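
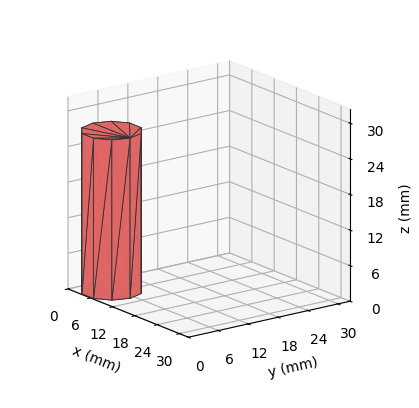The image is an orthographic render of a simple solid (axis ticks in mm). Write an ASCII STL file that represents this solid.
Reading the render: the shape is a regular 10-sided prism (a cylinder approximated with 10 flat sides), circumscribed radius ≈ 5 mm, height ≈ 27 mm (dimensions read to the nearest mm from the axis ticks). For the STL, each face is triangulated and given an outward normal.

solid part
  facet normal 0.0000 0.0000 -1.0000
    outer loop
      vertex 6.55 9.76 0.00
      vertex 9.05 7.94 0.00
      vertex 10.00 5.00 0.00
    endloop
  endfacet
  facet normal 0.0000 0.0000 -1.0000
    outer loop
      vertex 3.45 9.76 0.00
      vertex 6.55 9.76 0.00
      vertex 10.00 5.00 0.00
    endloop
  endfacet
  facet normal 0.0000 0.0000 -1.0000
    outer loop
      vertex 0.95 7.94 0.00
      vertex 3.45 9.76 0.00
      vertex 10.00 5.00 0.00
    endloop
  endfacet
  facet normal 0.0000 0.0000 -1.0000
    outer loop
      vertex 0.00 5.00 0.00
      vertex 0.95 7.94 0.00
      vertex 10.00 5.00 0.00
    endloop
  endfacet
  facet normal 0.0000 0.0000 -1.0000
    outer loop
      vertex 0.95 2.06 0.00
      vertex 0.00 5.00 0.00
      vertex 10.00 5.00 0.00
    endloop
  endfacet
  facet normal 0.0000 0.0000 -1.0000
    outer loop
      vertex 3.45 0.24 0.00
      vertex 0.95 2.06 0.00
      vertex 10.00 5.00 0.00
    endloop
  endfacet
  facet normal 0.0000 0.0000 -1.0000
    outer loop
      vertex 6.55 0.24 0.00
      vertex 3.45 0.24 0.00
      vertex 10.00 5.00 0.00
    endloop
  endfacet
  facet normal 0.0000 0.0000 -1.0000
    outer loop
      vertex 9.05 2.06 0.00
      vertex 6.55 0.24 0.00
      vertex 10.00 5.00 0.00
    endloop
  endfacet
  facet normal 0.0000 0.0000 1.0000
    outer loop
      vertex 10.00 5.00 27.00
      vertex 9.05 7.94 27.00
      vertex 6.55 9.76 27.00
    endloop
  endfacet
  facet normal 0.0000 0.0000 1.0000
    outer loop
      vertex 10.00 5.00 27.00
      vertex 6.55 9.76 27.00
      vertex 3.45 9.76 27.00
    endloop
  endfacet
  facet normal 0.0000 0.0000 1.0000
    outer loop
      vertex 10.00 5.00 27.00
      vertex 3.45 9.76 27.00
      vertex 0.95 7.94 27.00
    endloop
  endfacet
  facet normal 0.0000 0.0000 1.0000
    outer loop
      vertex 10.00 5.00 27.00
      vertex 0.95 7.94 27.00
      vertex 0.00 5.00 27.00
    endloop
  endfacet
  facet normal 0.0000 0.0000 1.0000
    outer loop
      vertex 10.00 5.00 27.00
      vertex 0.00 5.00 27.00
      vertex 0.95 2.06 27.00
    endloop
  endfacet
  facet normal 0.0000 0.0000 1.0000
    outer loop
      vertex 10.00 5.00 27.00
      vertex 0.95 2.06 27.00
      vertex 3.45 0.24 27.00
    endloop
  endfacet
  facet normal 0.0000 0.0000 1.0000
    outer loop
      vertex 10.00 5.00 27.00
      vertex 3.45 0.24 27.00
      vertex 6.55 0.24 27.00
    endloop
  endfacet
  facet normal 0.0000 0.0000 1.0000
    outer loop
      vertex 10.00 5.00 27.00
      vertex 6.55 0.24 27.00
      vertex 9.05 2.06 27.00
    endloop
  endfacet
  facet normal 0.9516 0.3075 0.0000
    outer loop
      vertex 10.00 5.00 0.00
      vertex 9.05 7.94 0.00
      vertex 9.05 7.94 27.00
    endloop
  endfacet
  facet normal 0.9516 0.3075 0.0000
    outer loop
      vertex 10.00 5.00 0.00
      vertex 9.05 7.94 27.00
      vertex 10.00 5.00 27.00
    endloop
  endfacet
  facet normal 0.5886 0.8085 0.0000
    outer loop
      vertex 9.05 7.94 0.00
      vertex 6.55 9.76 0.00
      vertex 6.55 9.76 27.00
    endloop
  endfacet
  facet normal 0.5886 0.8085 0.0000
    outer loop
      vertex 9.05 7.94 0.00
      vertex 6.55 9.76 27.00
      vertex 9.05 7.94 27.00
    endloop
  endfacet
  facet normal 0.0000 1.0000 0.0000
    outer loop
      vertex 6.55 9.76 0.00
      vertex 3.45 9.76 0.00
      vertex 3.45 9.76 27.00
    endloop
  endfacet
  facet normal 0.0000 1.0000 0.0000
    outer loop
      vertex 6.55 9.76 0.00
      vertex 3.45 9.76 27.00
      vertex 6.55 9.76 27.00
    endloop
  endfacet
  facet normal -0.5886 0.8085 0.0000
    outer loop
      vertex 3.45 9.76 0.00
      vertex 0.95 7.94 0.00
      vertex 0.95 7.94 27.00
    endloop
  endfacet
  facet normal -0.5886 0.8085 0.0000
    outer loop
      vertex 3.45 9.76 0.00
      vertex 0.95 7.94 27.00
      vertex 3.45 9.76 27.00
    endloop
  endfacet
  facet normal -0.9516 0.3075 0.0000
    outer loop
      vertex 0.95 7.94 0.00
      vertex 0.00 5.00 0.00
      vertex 0.00 5.00 27.00
    endloop
  endfacet
  facet normal -0.9516 0.3075 0.0000
    outer loop
      vertex 0.95 7.94 0.00
      vertex 0.00 5.00 27.00
      vertex 0.95 7.94 27.00
    endloop
  endfacet
  facet normal -0.9516 -0.3075 0.0000
    outer loop
      vertex 0.00 5.00 0.00
      vertex 0.95 2.06 0.00
      vertex 0.95 2.06 27.00
    endloop
  endfacet
  facet normal -0.9516 -0.3075 0.0000
    outer loop
      vertex 0.00 5.00 0.00
      vertex 0.95 2.06 27.00
      vertex 0.00 5.00 27.00
    endloop
  endfacet
  facet normal -0.5886 -0.8085 0.0000
    outer loop
      vertex 0.95 2.06 0.00
      vertex 3.45 0.24 0.00
      vertex 3.45 0.24 27.00
    endloop
  endfacet
  facet normal -0.5886 -0.8085 0.0000
    outer loop
      vertex 0.95 2.06 0.00
      vertex 3.45 0.24 27.00
      vertex 0.95 2.06 27.00
    endloop
  endfacet
  facet normal 0.0000 -1.0000 0.0000
    outer loop
      vertex 3.45 0.24 0.00
      vertex 6.55 0.24 0.00
      vertex 6.55 0.24 27.00
    endloop
  endfacet
  facet normal 0.0000 -1.0000 0.0000
    outer loop
      vertex 3.45 0.24 0.00
      vertex 6.55 0.24 27.00
      vertex 3.45 0.24 27.00
    endloop
  endfacet
  facet normal 0.5886 -0.8085 0.0000
    outer loop
      vertex 6.55 0.24 0.00
      vertex 9.05 2.06 0.00
      vertex 9.05 2.06 27.00
    endloop
  endfacet
  facet normal 0.5886 -0.8085 0.0000
    outer loop
      vertex 6.55 0.24 0.00
      vertex 9.05 2.06 27.00
      vertex 6.55 0.24 27.00
    endloop
  endfacet
  facet normal 0.9516 -0.3075 0.0000
    outer loop
      vertex 9.05 2.06 0.00
      vertex 10.00 5.00 0.00
      vertex 10.00 5.00 27.00
    endloop
  endfacet
  facet normal 0.9516 -0.3075 0.0000
    outer loop
      vertex 9.05 2.06 0.00
      vertex 10.00 5.00 27.00
      vertex 9.05 2.06 27.00
    endloop
  endfacet
endsolid part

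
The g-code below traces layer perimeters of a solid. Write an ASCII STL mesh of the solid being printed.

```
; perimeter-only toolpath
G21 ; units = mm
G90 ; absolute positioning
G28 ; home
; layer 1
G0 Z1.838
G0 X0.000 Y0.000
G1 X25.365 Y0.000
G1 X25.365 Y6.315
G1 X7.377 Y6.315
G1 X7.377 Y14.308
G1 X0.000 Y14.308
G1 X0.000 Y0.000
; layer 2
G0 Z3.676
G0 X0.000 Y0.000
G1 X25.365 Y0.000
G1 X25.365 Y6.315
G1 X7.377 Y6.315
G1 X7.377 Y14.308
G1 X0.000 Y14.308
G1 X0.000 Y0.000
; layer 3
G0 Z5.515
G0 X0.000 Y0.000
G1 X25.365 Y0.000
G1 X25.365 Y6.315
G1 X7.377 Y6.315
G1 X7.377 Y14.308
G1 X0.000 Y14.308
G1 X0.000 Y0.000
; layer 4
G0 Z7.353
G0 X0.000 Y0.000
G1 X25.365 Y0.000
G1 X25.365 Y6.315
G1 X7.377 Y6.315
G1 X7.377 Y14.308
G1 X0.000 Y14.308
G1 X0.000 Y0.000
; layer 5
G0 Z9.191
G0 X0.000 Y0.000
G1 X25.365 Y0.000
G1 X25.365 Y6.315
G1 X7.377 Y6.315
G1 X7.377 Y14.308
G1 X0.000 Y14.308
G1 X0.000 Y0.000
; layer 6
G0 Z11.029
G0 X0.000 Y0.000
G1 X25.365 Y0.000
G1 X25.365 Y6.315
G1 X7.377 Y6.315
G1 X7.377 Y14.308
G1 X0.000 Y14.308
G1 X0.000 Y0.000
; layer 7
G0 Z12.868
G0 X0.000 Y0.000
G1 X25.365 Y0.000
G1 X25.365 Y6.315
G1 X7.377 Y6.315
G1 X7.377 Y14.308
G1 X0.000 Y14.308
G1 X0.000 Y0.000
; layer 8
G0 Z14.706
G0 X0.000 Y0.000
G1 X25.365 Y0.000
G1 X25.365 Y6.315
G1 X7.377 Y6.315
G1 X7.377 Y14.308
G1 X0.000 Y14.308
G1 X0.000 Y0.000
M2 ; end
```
solid part
  facet normal 0.0000 0.0000 -1.0000
    outer loop
      vertex 25.365 6.315 0.000
      vertex 25.365 0.000 0.000
      vertex 0.000 0.000 0.000
    endloop
  endfacet
  facet normal 0.0000 0.0000 -1.0000
    outer loop
      vertex 7.377 6.315 0.000
      vertex 25.365 6.315 0.000
      vertex 0.000 0.000 0.000
    endloop
  endfacet
  facet normal 0.0000 0.0000 -1.0000
    outer loop
      vertex 7.377 14.308 0.000
      vertex 7.377 6.315 0.000
      vertex 0.000 0.000 0.000
    endloop
  endfacet
  facet normal 0.0000 0.0000 -1.0000
    outer loop
      vertex 0.000 14.308 0.000
      vertex 7.377 14.308 0.000
      vertex 0.000 0.000 0.000
    endloop
  endfacet
  facet normal 0.0000 0.0000 1.0000
    outer loop
      vertex 0.000 0.000 14.706
      vertex 25.365 0.000 14.706
      vertex 25.365 6.315 14.706
    endloop
  endfacet
  facet normal 0.0000 0.0000 1.0000
    outer loop
      vertex 0.000 0.000 14.706
      vertex 25.365 6.315 14.706
      vertex 7.377 6.315 14.706
    endloop
  endfacet
  facet normal 0.0000 0.0000 1.0000
    outer loop
      vertex 0.000 0.000 14.706
      vertex 7.377 6.315 14.706
      vertex 7.377 14.308 14.706
    endloop
  endfacet
  facet normal 0.0000 0.0000 1.0000
    outer loop
      vertex 0.000 0.000 14.706
      vertex 7.377 14.308 14.706
      vertex 0.000 14.308 14.706
    endloop
  endfacet
  facet normal 0.0000 -1.0000 0.0000
    outer loop
      vertex 0.000 0.000 0.000
      vertex 25.365 0.000 0.000
      vertex 25.365 0.000 14.706
    endloop
  endfacet
  facet normal 0.0000 -1.0000 0.0000
    outer loop
      vertex 0.000 0.000 0.000
      vertex 25.365 0.000 14.706
      vertex 0.000 0.000 14.706
    endloop
  endfacet
  facet normal 1.0000 0.0000 0.0000
    outer loop
      vertex 25.365 0.000 0.000
      vertex 25.365 6.315 0.000
      vertex 25.365 6.315 14.706
    endloop
  endfacet
  facet normal 1.0000 0.0000 0.0000
    outer loop
      vertex 25.365 0.000 0.000
      vertex 25.365 6.315 14.706
      vertex 25.365 0.000 14.706
    endloop
  endfacet
  facet normal 0.0000 1.0000 0.0000
    outer loop
      vertex 25.365 6.315 0.000
      vertex 7.377 6.315 0.000
      vertex 7.377 6.315 14.706
    endloop
  endfacet
  facet normal 0.0000 1.0000 0.0000
    outer loop
      vertex 25.365 6.315 0.000
      vertex 7.377 6.315 14.706
      vertex 25.365 6.315 14.706
    endloop
  endfacet
  facet normal 1.0000 0.0000 0.0000
    outer loop
      vertex 7.377 6.315 0.000
      vertex 7.377 14.308 0.000
      vertex 7.377 14.308 14.706
    endloop
  endfacet
  facet normal 1.0000 0.0000 0.0000
    outer loop
      vertex 7.377 6.315 0.000
      vertex 7.377 14.308 14.706
      vertex 7.377 6.315 14.706
    endloop
  endfacet
  facet normal 0.0000 1.0000 0.0000
    outer loop
      vertex 7.377 14.308 0.000
      vertex 0.000 14.308 0.000
      vertex 0.000 14.308 14.706
    endloop
  endfacet
  facet normal 0.0000 1.0000 0.0000
    outer loop
      vertex 7.377 14.308 0.000
      vertex 0.000 14.308 14.706
      vertex 7.377 14.308 14.706
    endloop
  endfacet
  facet normal -1.0000 0.0000 0.0000
    outer loop
      vertex 0.000 14.308 0.000
      vertex 0.000 0.000 0.000
      vertex 0.000 0.000 14.706
    endloop
  endfacet
  facet normal -1.0000 0.0000 0.0000
    outer loop
      vertex 0.000 14.308 0.000
      vertex 0.000 0.000 14.706
      vertex 0.000 14.308 14.706
    endloop
  endfacet
endsolid part

The G0 Z moves step by Δz≈1.838 mm. Every layer's G1 loop is the same polygon, so the solid is a straight extrusion of it from z=0 to z≈14.7. Closing with flat bottom and top caps and triangulating gives 20 facets — an L-shaped prism: outer 25.4 × 14.3 mm, arm thicknesses ≈ 6.32 mm (horizontal) and 7.38 mm (vertical), extruded 14.7 mm in z.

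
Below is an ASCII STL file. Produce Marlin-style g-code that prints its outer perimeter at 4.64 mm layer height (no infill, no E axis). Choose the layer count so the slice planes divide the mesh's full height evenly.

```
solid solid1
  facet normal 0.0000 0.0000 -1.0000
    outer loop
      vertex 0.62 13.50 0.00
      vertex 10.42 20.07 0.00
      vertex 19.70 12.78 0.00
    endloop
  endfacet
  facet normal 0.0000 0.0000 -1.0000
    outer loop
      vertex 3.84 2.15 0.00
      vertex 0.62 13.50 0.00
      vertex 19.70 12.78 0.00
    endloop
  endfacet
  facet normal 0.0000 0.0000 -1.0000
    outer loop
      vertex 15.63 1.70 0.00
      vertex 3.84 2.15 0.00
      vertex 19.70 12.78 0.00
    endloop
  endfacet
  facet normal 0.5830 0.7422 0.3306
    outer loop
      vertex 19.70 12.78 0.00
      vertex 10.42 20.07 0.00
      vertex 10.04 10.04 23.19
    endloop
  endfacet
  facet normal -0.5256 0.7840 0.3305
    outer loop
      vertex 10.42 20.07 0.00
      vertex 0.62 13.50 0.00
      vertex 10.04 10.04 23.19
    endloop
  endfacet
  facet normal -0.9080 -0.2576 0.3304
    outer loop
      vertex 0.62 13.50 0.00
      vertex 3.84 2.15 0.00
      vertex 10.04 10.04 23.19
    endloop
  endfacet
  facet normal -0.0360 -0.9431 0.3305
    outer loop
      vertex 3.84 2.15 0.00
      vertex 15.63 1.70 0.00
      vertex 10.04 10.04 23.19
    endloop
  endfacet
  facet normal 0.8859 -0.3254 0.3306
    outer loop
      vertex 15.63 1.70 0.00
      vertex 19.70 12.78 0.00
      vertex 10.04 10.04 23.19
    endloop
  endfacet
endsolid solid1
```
; perimeter-only toolpath
G21 ; units = mm
G90 ; absolute positioning
G28 ; home
; layer 1
G0 Z4.64
G0 X17.77 Y12.23
G1 X10.34 Y18.06
G1 X2.50 Y12.81
G1 X5.08 Y3.73
G1 X14.51 Y3.37
G1 X17.77 Y12.23
; layer 2
G0 Z9.28
G0 X15.84 Y11.68
G1 X10.27 Y16.06
G1 X4.39 Y12.12
G1 X6.32 Y5.31
G1 X13.39 Y5.04
G1 X15.84 Y11.68
; layer 3
G0 Z13.91
G0 X13.90 Y11.14
G1 X10.19 Y14.05
G1 X6.27 Y11.42
G1 X7.56 Y6.88
G1 X12.28 Y6.70
G1 X13.90 Y11.14
; layer 4
G0 Z18.55
G0 X11.97 Y10.59
G1 X10.12 Y12.05
G1 X8.16 Y10.73
G1 X8.80 Y8.46
G1 X11.16 Y8.37
G1 X11.97 Y10.59
M2 ; end

The solid is a regular 5-sided pyramid, base circumscribed radius ≈ 10 mm, apex at z ≈ 23.2 mm. Slicing at Δz = 4.64 mm — 5 equal slices spanning the solid's height, so layer i sits at z = i·h/5 — gives 4 non-empty perimeters. Each is a 5-segment closed polygon; G0 lifts to the layer z and rapids to the start vertex, then G1 traces the edges. The cross-section shrinks linearly with z (the slice at the apex is degenerate and omitted).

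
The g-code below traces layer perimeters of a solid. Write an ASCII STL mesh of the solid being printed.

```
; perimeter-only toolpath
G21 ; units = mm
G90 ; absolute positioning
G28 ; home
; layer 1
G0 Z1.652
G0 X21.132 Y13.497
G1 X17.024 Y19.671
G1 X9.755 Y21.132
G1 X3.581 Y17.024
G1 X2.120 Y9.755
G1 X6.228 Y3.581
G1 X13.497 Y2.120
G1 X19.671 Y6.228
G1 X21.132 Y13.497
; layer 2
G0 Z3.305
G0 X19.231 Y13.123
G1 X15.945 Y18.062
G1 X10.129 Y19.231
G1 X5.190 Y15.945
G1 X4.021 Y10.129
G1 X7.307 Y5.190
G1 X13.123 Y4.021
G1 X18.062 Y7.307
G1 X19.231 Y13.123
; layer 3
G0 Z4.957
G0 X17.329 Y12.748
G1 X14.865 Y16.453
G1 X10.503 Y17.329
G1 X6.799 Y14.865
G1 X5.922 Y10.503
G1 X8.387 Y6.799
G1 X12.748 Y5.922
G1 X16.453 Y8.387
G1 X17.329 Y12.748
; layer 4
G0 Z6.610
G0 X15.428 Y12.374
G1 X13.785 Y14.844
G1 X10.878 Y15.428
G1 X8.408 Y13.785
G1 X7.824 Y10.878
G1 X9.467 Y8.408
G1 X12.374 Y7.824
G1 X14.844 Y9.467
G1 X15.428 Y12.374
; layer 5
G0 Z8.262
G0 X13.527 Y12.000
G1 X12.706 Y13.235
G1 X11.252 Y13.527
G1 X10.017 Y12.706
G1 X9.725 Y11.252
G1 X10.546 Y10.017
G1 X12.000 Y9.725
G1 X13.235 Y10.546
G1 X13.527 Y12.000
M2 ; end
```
solid part
  facet normal 0.0000 0.0000 -1.0000
    outer loop
      vertex 9.381 23.033 0.000
      vertex 18.104 21.280 0.000
      vertex 23.033 13.871 0.000
    endloop
  endfacet
  facet normal 0.0000 0.0000 -1.0000
    outer loop
      vertex 1.972 18.104 0.000
      vertex 9.381 23.033 0.000
      vertex 23.033 13.871 0.000
    endloop
  endfacet
  facet normal 0.0000 0.0000 -1.0000
    outer loop
      vertex 0.219 9.381 0.000
      vertex 1.972 18.104 0.000
      vertex 23.033 13.871 0.000
    endloop
  endfacet
  facet normal 0.0000 0.0000 -1.0000
    outer loop
      vertex 5.148 1.972 0.000
      vertex 0.219 9.381 0.000
      vertex 23.033 13.871 0.000
    endloop
  endfacet
  facet normal 0.0000 0.0000 -1.0000
    outer loop
      vertex 13.871 0.219 0.000
      vertex 5.148 1.972 0.000
      vertex 23.033 13.871 0.000
    endloop
  endfacet
  facet normal 0.0000 0.0000 -1.0000
    outer loop
      vertex 21.280 5.148 0.000
      vertex 13.871 0.219 0.000
      vertex 23.033 13.871 0.000
    endloop
  endfacet
  facet normal 0.5647 0.3757 0.7348
    outer loop
      vertex 23.033 13.871 0.000
      vertex 18.104 21.280 0.000
      vertex 11.626 11.626 9.915
    endloop
  endfacet
  facet normal 0.1336 0.6650 0.7348
    outer loop
      vertex 18.104 21.280 0.000
      vertex 9.381 23.033 0.000
      vertex 11.626 11.626 9.915
    endloop
  endfacet
  facet normal -0.3757 0.5647 0.7348
    outer loop
      vertex 9.381 23.033 0.000
      vertex 1.972 18.104 0.000
      vertex 11.626 11.626 9.915
    endloop
  endfacet
  facet normal -0.6650 0.1336 0.7348
    outer loop
      vertex 1.972 18.104 0.000
      vertex 0.219 9.381 0.000
      vertex 11.626 11.626 9.915
    endloop
  endfacet
  facet normal -0.5647 -0.3757 0.7348
    outer loop
      vertex 0.219 9.381 0.000
      vertex 5.148 1.972 0.000
      vertex 11.626 11.626 9.915
    endloop
  endfacet
  facet normal -0.1336 -0.6650 0.7348
    outer loop
      vertex 5.148 1.972 0.000
      vertex 13.871 0.219 0.000
      vertex 11.626 11.626 9.915
    endloop
  endfacet
  facet normal 0.3757 -0.5647 0.7348
    outer loop
      vertex 13.871 0.219 0.000
      vertex 21.280 5.148 0.000
      vertex 11.626 11.626 9.915
    endloop
  endfacet
  facet normal 0.6650 -0.1336 0.7348
    outer loop
      vertex 21.280 5.148 0.000
      vertex 23.033 13.871 0.000
      vertex 11.626 11.626 9.915
    endloop
  endfacet
endsolid part

The G0 Z moves step by Δz≈1.652 mm. The G1 loops shrink linearly with z, so the solid tapers from its base footprint up to z≈9.91. Closing with a flat bottom cap and the tapered top and triangulating gives 14 facets — a regular 8-sided pyramid, base circumscribed radius ≈ 11.6 mm, apex at z ≈ 9.91 mm.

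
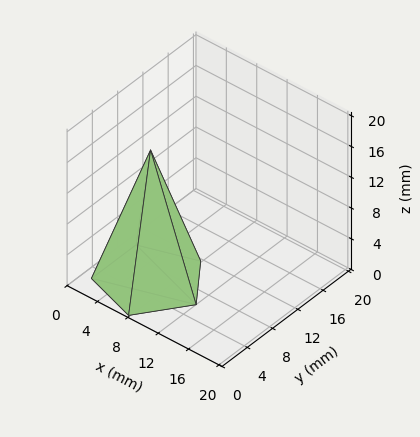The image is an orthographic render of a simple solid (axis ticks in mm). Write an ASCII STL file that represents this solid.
Reading the render: the shape is a regular 5-sided pyramid, base circumscribed radius ≈ 6 mm, apex at z ≈ 17 mm (dimensions read to the nearest mm from the axis ticks). For the STL, each face is triangulated and given an outward normal.

solid part
  facet normal 0.0000 0.0000 -1.0000
    outer loop
      vertex 1.146 9.527 0.000
      vertex 7.854 11.706 0.000
      vertex 12.000 6.000 0.000
    endloop
  endfacet
  facet normal 0.0000 0.0000 -1.0000
    outer loop
      vertex 1.146 2.473 0.000
      vertex 1.146 9.527 0.000
      vertex 12.000 6.000 0.000
    endloop
  endfacet
  facet normal 0.0000 0.0000 -1.0000
    outer loop
      vertex 7.854 0.294 0.000
      vertex 1.146 2.473 0.000
      vertex 12.000 6.000 0.000
    endloop
  endfacet
  facet normal 0.7779 0.5652 0.2746
    outer loop
      vertex 12.000 6.000 0.000
      vertex 7.854 11.706 0.000
      vertex 6.000 6.000 17.000
    endloop
  endfacet
  facet normal -0.2971 0.9145 0.2746
    outer loop
      vertex 7.854 11.706 0.000
      vertex 1.146 9.527 0.000
      vertex 6.000 6.000 17.000
    endloop
  endfacet
  facet normal -0.9616 0.0000 0.2746
    outer loop
      vertex 1.146 9.527 0.000
      vertex 1.146 2.473 0.000
      vertex 6.000 6.000 17.000
    endloop
  endfacet
  facet normal -0.2971 -0.9145 0.2746
    outer loop
      vertex 1.146 2.473 0.000
      vertex 7.854 0.294 0.000
      vertex 6.000 6.000 17.000
    endloop
  endfacet
  facet normal 0.7779 -0.5652 0.2746
    outer loop
      vertex 7.854 0.294 0.000
      vertex 12.000 6.000 0.000
      vertex 6.000 6.000 17.000
    endloop
  endfacet
endsolid part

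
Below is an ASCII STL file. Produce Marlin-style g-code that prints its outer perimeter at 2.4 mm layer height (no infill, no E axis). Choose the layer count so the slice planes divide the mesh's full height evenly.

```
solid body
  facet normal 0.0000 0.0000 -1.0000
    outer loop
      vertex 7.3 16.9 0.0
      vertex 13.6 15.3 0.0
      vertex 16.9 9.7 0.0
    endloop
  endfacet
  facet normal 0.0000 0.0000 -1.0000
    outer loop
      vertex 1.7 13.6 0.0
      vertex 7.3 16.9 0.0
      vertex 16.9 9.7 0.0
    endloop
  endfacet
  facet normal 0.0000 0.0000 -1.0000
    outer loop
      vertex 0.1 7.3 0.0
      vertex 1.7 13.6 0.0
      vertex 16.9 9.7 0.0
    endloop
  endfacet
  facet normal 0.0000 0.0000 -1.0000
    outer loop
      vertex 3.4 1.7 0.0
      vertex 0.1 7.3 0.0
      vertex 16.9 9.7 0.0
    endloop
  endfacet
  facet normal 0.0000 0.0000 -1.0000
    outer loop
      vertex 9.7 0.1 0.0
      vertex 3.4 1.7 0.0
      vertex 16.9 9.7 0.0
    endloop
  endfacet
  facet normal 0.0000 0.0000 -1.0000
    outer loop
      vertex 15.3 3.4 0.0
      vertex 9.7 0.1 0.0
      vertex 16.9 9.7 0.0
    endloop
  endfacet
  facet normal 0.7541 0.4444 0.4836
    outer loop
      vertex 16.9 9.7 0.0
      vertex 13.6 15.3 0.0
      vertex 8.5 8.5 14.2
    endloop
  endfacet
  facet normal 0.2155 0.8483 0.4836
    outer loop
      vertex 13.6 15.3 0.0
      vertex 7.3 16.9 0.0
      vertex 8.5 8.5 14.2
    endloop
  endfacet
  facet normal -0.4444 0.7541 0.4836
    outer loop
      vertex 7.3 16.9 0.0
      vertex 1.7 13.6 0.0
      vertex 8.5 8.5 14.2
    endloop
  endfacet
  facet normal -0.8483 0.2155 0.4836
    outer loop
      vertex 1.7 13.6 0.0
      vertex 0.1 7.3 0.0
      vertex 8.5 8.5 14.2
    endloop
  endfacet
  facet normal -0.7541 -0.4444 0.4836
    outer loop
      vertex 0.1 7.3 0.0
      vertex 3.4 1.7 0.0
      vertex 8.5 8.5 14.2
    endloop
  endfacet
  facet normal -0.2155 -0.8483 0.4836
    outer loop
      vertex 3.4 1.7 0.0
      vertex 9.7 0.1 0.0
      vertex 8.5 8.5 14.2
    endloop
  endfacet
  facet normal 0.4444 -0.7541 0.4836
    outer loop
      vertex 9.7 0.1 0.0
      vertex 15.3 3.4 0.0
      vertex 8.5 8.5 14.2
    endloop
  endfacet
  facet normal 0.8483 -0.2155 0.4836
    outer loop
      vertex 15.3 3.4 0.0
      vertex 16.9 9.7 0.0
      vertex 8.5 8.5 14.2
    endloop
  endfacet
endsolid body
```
; perimeter-only toolpath
G21 ; units = mm
G90 ; absolute positioning
G28 ; home
; layer 1
G0 Z2.4
G0 X15.5 Y9.5
G1 X12.8 Y14.2
G1 X7.5 Y15.5
G1 X2.8 Y12.8
G1 X1.5 Y7.5
G1 X4.2 Y2.8
G1 X9.5 Y1.5
G1 X14.2 Y4.2
G1 X15.5 Y9.5
; layer 2
G0 Z4.7
G0 X14.1 Y9.3
G1 X11.9 Y13.0
G1 X7.7 Y14.1
G1 X4.0 Y11.9
G1 X2.9 Y7.7
G1 X5.1 Y4.0
G1 X9.3 Y2.9
G1 X13.0 Y5.1
G1 X14.1 Y9.3
; layer 3
G0 Z7.1
G0 X12.7 Y9.1
G1 X11.1 Y11.9
G1 X7.9 Y12.7
G1 X5.1 Y11.1
G1 X4.3 Y7.9
G1 X6.0 Y5.1
G1 X9.1 Y4.3
G1 X11.9 Y6.0
G1 X12.7 Y9.1
; layer 4
G0 Z9.5
G0 X11.3 Y8.9
G1 X10.2 Y10.8
G1 X8.1 Y11.3
G1 X6.2 Y10.2
G1 X5.7 Y8.1
G1 X6.8 Y6.2
G1 X8.9 Y5.7
G1 X10.8 Y6.8
G1 X11.3 Y8.9
; layer 5
G0 Z11.8
G0 X9.9 Y8.7
G1 X9.3 Y9.6
G1 X8.3 Y9.9
G1 X7.4 Y9.3
G1 X7.1 Y8.3
G1 X7.7 Y7.4
G1 X8.7 Y7.1
G1 X9.6 Y7.7
G1 X9.9 Y8.7
M2 ; end

The solid is a regular 8-sided pyramid, base circumscribed radius ≈ 8.5 mm, apex at z ≈ 14.2 mm. Slicing at Δz = 2.4 mm — 6 equal slices spanning the solid's height, so layer i sits at z = i·h/6 — gives 5 non-empty perimeters. Each is a 8-segment closed polygon; G0 lifts to the layer z and rapids to the start vertex, then G1 traces the edges. The cross-section shrinks linearly with z (the slice at the apex is degenerate and omitted).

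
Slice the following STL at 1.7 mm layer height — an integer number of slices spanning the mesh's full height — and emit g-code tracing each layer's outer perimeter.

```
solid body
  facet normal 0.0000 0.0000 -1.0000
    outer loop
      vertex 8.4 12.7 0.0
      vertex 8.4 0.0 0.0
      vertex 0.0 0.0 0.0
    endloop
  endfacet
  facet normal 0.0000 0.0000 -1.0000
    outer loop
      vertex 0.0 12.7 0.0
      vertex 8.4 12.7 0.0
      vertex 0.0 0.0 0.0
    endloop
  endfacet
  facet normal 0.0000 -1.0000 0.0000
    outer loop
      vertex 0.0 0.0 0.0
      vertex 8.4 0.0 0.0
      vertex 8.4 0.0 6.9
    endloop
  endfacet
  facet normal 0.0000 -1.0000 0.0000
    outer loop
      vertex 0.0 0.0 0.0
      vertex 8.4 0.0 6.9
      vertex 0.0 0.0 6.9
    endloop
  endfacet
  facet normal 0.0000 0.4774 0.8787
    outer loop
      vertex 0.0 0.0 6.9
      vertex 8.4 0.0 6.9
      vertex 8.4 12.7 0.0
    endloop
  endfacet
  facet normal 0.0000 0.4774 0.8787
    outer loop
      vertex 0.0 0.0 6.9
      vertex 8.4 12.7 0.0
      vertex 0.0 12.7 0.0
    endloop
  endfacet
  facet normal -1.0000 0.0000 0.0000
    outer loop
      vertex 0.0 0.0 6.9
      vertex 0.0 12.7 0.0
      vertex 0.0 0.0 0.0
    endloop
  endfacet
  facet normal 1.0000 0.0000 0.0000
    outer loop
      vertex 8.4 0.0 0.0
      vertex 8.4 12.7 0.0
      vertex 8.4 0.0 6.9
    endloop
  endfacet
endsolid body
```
; perimeter-only toolpath
G21 ; units = mm
G90 ; absolute positioning
G28 ; home
; layer 1
G0 Z1.7
G0 X0.0 Y0.0
G1 X8.4 Y0.0
G1 X8.4 Y9.5
G1 X0.0 Y9.5
G1 X0.0 Y0.0
; layer 2
G0 Z3.5
G0 X0.0 Y0.0
G1 X8.4 Y0.0
G1 X8.4 Y6.3
G1 X0.0 Y6.3
G1 X0.0 Y0.0
; layer 3
G0 Z5.2
G0 X0.0 Y0.0
G1 X8.4 Y0.0
G1 X8.4 Y3.2
G1 X0.0 Y3.2
G1 X0.0 Y0.0
M2 ; end

The solid is a wedge (ramp): 8.4 × 12.7 mm base, rising to 6.9 mm along the y=0 edge and sloping linearly to z=0 at y=12.7. Slicing at Δz = 1.7 mm — 4 equal slices spanning the solid's height, so layer i sits at z = i·h/4 — gives 3 non-empty perimeters. Each is a 4-segment closed polygon; G0 lifts to the layer z and rapids to the start vertex, then G1 traces the edges. The cross-section shrinks linearly with z (the slice at the apex is degenerate and omitted).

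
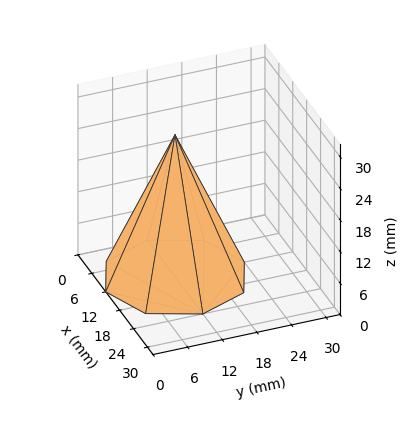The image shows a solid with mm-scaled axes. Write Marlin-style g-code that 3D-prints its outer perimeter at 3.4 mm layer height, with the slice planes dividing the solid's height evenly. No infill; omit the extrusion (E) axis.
Reading the render: the shape is a regular 8-sided pyramid, base circumscribed radius ≈ 12 mm, apex at z ≈ 27 mm (dimensions read to the nearest mm from the axis ticks). For the g-code, the solid's height is divided into equal slices at the stated Δz and each level perimeter traced with G1 moves after a G0 lift.

; perimeter-only toolpath
G21 ; units = mm
G90 ; absolute positioning
G28 ; home
; layer 1
G0 Z3.4
G0 X22.5 Y12.0
G1 X19.4 Y19.4
G1 X12.0 Y22.5
G1 X4.6 Y19.4
G1 X1.5 Y12.0
G1 X4.6 Y4.6
G1 X12.0 Y1.5
G1 X19.4 Y4.6
G1 X22.5 Y12.0
; layer 2
G0 Z6.8
G0 X21.0 Y12.0
G1 X18.4 Y18.4
G1 X12.0 Y21.0
G1 X5.6 Y18.4
G1 X3.0 Y12.0
G1 X5.6 Y5.6
G1 X12.0 Y3.0
G1 X18.4 Y5.6
G1 X21.0 Y12.0
; layer 3
G0 Z10.1
G0 X19.5 Y12.0
G1 X17.3 Y17.3
G1 X12.0 Y19.5
G1 X6.7 Y17.3
G1 X4.5 Y12.0
G1 X6.7 Y6.7
G1 X12.0 Y4.5
G1 X17.3 Y6.7
G1 X19.5 Y12.0
; layer 4
G0 Z13.5
G0 X18.0 Y12.0
G1 X16.2 Y16.2
G1 X12.0 Y18.0
G1 X7.8 Y16.2
G1 X6.0 Y12.0
G1 X7.8 Y7.8
G1 X12.0 Y6.0
G1 X16.2 Y7.8
G1 X18.0 Y12.0
; layer 5
G0 Z16.9
G0 X16.5 Y12.0
G1 X15.2 Y15.2
G1 X12.0 Y16.5
G1 X8.8 Y15.2
G1 X7.5 Y12.0
G1 X8.8 Y8.8
G1 X12.0 Y7.5
G1 X15.2 Y8.8
G1 X16.5 Y12.0
; layer 6
G0 Z20.2
G0 X15.0 Y12.0
G1 X14.1 Y14.1
G1 X12.0 Y15.0
G1 X9.9 Y14.1
G1 X9.0 Y12.0
G1 X9.9 Y9.9
G1 X12.0 Y9.0
G1 X14.1 Y9.9
G1 X15.0 Y12.0
; layer 7
G0 Z23.6
G0 X13.5 Y12.0
G1 X13.1 Y13.1
G1 X12.0 Y13.5
G1 X10.9 Y13.1
G1 X10.5 Y12.0
G1 X10.9 Y10.9
G1 X12.0 Y10.5
G1 X13.1 Y10.9
G1 X13.5 Y12.0
M2 ; end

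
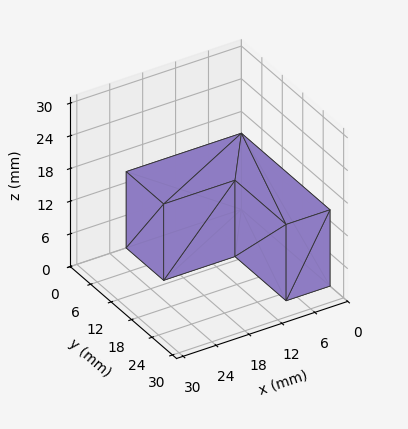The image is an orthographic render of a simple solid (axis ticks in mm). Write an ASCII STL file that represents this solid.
Reading the render: the shape is an L-shaped prism: outer 21 × 26 mm, arm thicknesses ≈ 11 mm (horizontal) and 8 mm (vertical), extruded 14 mm in z (dimensions read to the nearest mm from the axis ticks). For the STL, each face is triangulated and given an outward normal.

solid part
  facet normal 0.0000 0.0000 -1.0000
    outer loop
      vertex 21.000 11.000 0.000
      vertex 21.000 0.000 0.000
      vertex 0.000 0.000 0.000
    endloop
  endfacet
  facet normal 0.0000 0.0000 -1.0000
    outer loop
      vertex 8.000 11.000 0.000
      vertex 21.000 11.000 0.000
      vertex 0.000 0.000 0.000
    endloop
  endfacet
  facet normal 0.0000 0.0000 -1.0000
    outer loop
      vertex 8.000 26.000 0.000
      vertex 8.000 11.000 0.000
      vertex 0.000 0.000 0.000
    endloop
  endfacet
  facet normal 0.0000 0.0000 -1.0000
    outer loop
      vertex 0.000 26.000 0.000
      vertex 8.000 26.000 0.000
      vertex 0.000 0.000 0.000
    endloop
  endfacet
  facet normal 0.0000 0.0000 1.0000
    outer loop
      vertex 0.000 0.000 14.000
      vertex 21.000 0.000 14.000
      vertex 21.000 11.000 14.000
    endloop
  endfacet
  facet normal 0.0000 0.0000 1.0000
    outer loop
      vertex 0.000 0.000 14.000
      vertex 21.000 11.000 14.000
      vertex 8.000 11.000 14.000
    endloop
  endfacet
  facet normal 0.0000 0.0000 1.0000
    outer loop
      vertex 0.000 0.000 14.000
      vertex 8.000 11.000 14.000
      vertex 8.000 26.000 14.000
    endloop
  endfacet
  facet normal 0.0000 0.0000 1.0000
    outer loop
      vertex 0.000 0.000 14.000
      vertex 8.000 26.000 14.000
      vertex 0.000 26.000 14.000
    endloop
  endfacet
  facet normal 0.0000 -1.0000 0.0000
    outer loop
      vertex 0.000 0.000 0.000
      vertex 21.000 0.000 0.000
      vertex 21.000 0.000 14.000
    endloop
  endfacet
  facet normal 0.0000 -1.0000 0.0000
    outer loop
      vertex 0.000 0.000 0.000
      vertex 21.000 0.000 14.000
      vertex 0.000 0.000 14.000
    endloop
  endfacet
  facet normal 1.0000 0.0000 0.0000
    outer loop
      vertex 21.000 0.000 0.000
      vertex 21.000 11.000 0.000
      vertex 21.000 11.000 14.000
    endloop
  endfacet
  facet normal 1.0000 0.0000 0.0000
    outer loop
      vertex 21.000 0.000 0.000
      vertex 21.000 11.000 14.000
      vertex 21.000 0.000 14.000
    endloop
  endfacet
  facet normal 0.0000 1.0000 0.0000
    outer loop
      vertex 21.000 11.000 0.000
      vertex 8.000 11.000 0.000
      vertex 8.000 11.000 14.000
    endloop
  endfacet
  facet normal 0.0000 1.0000 0.0000
    outer loop
      vertex 21.000 11.000 0.000
      vertex 8.000 11.000 14.000
      vertex 21.000 11.000 14.000
    endloop
  endfacet
  facet normal 1.0000 0.0000 0.0000
    outer loop
      vertex 8.000 11.000 0.000
      vertex 8.000 26.000 0.000
      vertex 8.000 26.000 14.000
    endloop
  endfacet
  facet normal 1.0000 0.0000 0.0000
    outer loop
      vertex 8.000 11.000 0.000
      vertex 8.000 26.000 14.000
      vertex 8.000 11.000 14.000
    endloop
  endfacet
  facet normal 0.0000 1.0000 0.0000
    outer loop
      vertex 8.000 26.000 0.000
      vertex 0.000 26.000 0.000
      vertex 0.000 26.000 14.000
    endloop
  endfacet
  facet normal 0.0000 1.0000 0.0000
    outer loop
      vertex 8.000 26.000 0.000
      vertex 0.000 26.000 14.000
      vertex 8.000 26.000 14.000
    endloop
  endfacet
  facet normal -1.0000 0.0000 0.0000
    outer loop
      vertex 0.000 26.000 0.000
      vertex 0.000 0.000 0.000
      vertex 0.000 0.000 14.000
    endloop
  endfacet
  facet normal -1.0000 0.0000 0.0000
    outer loop
      vertex 0.000 26.000 0.000
      vertex 0.000 0.000 14.000
      vertex 0.000 26.000 14.000
    endloop
  endfacet
endsolid part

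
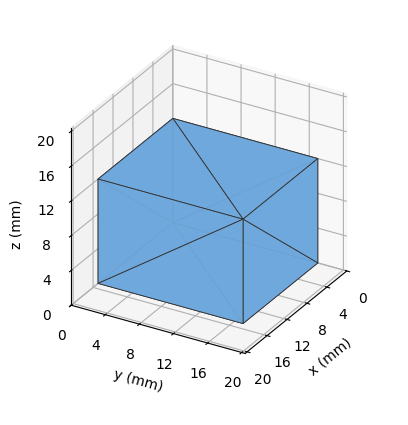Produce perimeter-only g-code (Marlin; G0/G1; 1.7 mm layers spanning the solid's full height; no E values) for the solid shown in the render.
Reading the render: the shape is a rectangular box, roughly 15 × 17 mm footprint and 12 mm tall (dimensions read to the nearest mm from the axis ticks). For the g-code, the solid's height is divided into equal slices at the stated Δz and each level perimeter traced with G1 moves after a G0 lift.

; perimeter-only toolpath
G21 ; units = mm
G90 ; absolute positioning
G28 ; home
; layer 1
G0 Z1.7
G0 X0.0 Y0.0
G1 X15.0 Y0.0
G1 X15.0 Y17.0
G1 X0.0 Y17.0
G1 X0.0 Y0.0
; layer 2
G0 Z3.4
G0 X0.0 Y0.0
G1 X15.0 Y0.0
G1 X15.0 Y17.0
G1 X0.0 Y17.0
G1 X0.0 Y0.0
; layer 3
G0 Z5.1
G0 X0.0 Y0.0
G1 X15.0 Y0.0
G1 X15.0 Y17.0
G1 X0.0 Y17.0
G1 X0.0 Y0.0
; layer 4
G0 Z6.9
G0 X0.0 Y0.0
G1 X15.0 Y0.0
G1 X15.0 Y17.0
G1 X0.0 Y17.0
G1 X0.0 Y0.0
; layer 5
G0 Z8.6
G0 X0.0 Y0.0
G1 X15.0 Y0.0
G1 X15.0 Y17.0
G1 X0.0 Y17.0
G1 X0.0 Y0.0
; layer 6
G0 Z10.3
G0 X0.0 Y0.0
G1 X15.0 Y0.0
G1 X15.0 Y17.0
G1 X0.0 Y17.0
G1 X0.0 Y0.0
; layer 7
G0 Z12.0
G0 X0.0 Y0.0
G1 X15.0 Y0.0
G1 X15.0 Y17.0
G1 X0.0 Y17.0
G1 X0.0 Y0.0
M2 ; end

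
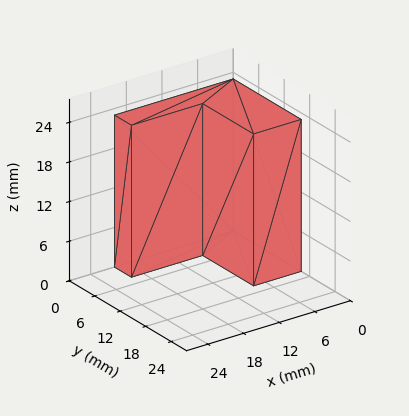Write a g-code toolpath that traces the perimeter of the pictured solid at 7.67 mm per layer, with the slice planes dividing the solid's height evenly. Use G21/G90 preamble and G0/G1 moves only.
Reading the render: the shape is an L-shaped prism: outer 20 × 16 mm, arm thicknesses ≈ 4 mm (horizontal) and 8 mm (vertical), extruded 23 mm in z (dimensions read to the nearest mm from the axis ticks). For the g-code, the solid's height is divided into equal slices at the stated Δz and each level perimeter traced with G1 moves after a G0 lift.

; perimeter-only toolpath
G21 ; units = mm
G90 ; absolute positioning
G28 ; home
; layer 1
G0 Z7.67
G0 X0.00 Y0.00
G1 X20.00 Y0.00
G1 X20.00 Y4.00
G1 X8.00 Y4.00
G1 X8.00 Y16.00
G1 X0.00 Y16.00
G1 X0.00 Y0.00
; layer 2
G0 Z15.33
G0 X0.00 Y0.00
G1 X20.00 Y0.00
G1 X20.00 Y4.00
G1 X8.00 Y4.00
G1 X8.00 Y16.00
G1 X0.00 Y16.00
G1 X0.00 Y0.00
; layer 3
G0 Z23.00
G0 X0.00 Y0.00
G1 X20.00 Y0.00
G1 X20.00 Y4.00
G1 X8.00 Y4.00
G1 X8.00 Y16.00
G1 X0.00 Y16.00
G1 X0.00 Y0.00
M2 ; end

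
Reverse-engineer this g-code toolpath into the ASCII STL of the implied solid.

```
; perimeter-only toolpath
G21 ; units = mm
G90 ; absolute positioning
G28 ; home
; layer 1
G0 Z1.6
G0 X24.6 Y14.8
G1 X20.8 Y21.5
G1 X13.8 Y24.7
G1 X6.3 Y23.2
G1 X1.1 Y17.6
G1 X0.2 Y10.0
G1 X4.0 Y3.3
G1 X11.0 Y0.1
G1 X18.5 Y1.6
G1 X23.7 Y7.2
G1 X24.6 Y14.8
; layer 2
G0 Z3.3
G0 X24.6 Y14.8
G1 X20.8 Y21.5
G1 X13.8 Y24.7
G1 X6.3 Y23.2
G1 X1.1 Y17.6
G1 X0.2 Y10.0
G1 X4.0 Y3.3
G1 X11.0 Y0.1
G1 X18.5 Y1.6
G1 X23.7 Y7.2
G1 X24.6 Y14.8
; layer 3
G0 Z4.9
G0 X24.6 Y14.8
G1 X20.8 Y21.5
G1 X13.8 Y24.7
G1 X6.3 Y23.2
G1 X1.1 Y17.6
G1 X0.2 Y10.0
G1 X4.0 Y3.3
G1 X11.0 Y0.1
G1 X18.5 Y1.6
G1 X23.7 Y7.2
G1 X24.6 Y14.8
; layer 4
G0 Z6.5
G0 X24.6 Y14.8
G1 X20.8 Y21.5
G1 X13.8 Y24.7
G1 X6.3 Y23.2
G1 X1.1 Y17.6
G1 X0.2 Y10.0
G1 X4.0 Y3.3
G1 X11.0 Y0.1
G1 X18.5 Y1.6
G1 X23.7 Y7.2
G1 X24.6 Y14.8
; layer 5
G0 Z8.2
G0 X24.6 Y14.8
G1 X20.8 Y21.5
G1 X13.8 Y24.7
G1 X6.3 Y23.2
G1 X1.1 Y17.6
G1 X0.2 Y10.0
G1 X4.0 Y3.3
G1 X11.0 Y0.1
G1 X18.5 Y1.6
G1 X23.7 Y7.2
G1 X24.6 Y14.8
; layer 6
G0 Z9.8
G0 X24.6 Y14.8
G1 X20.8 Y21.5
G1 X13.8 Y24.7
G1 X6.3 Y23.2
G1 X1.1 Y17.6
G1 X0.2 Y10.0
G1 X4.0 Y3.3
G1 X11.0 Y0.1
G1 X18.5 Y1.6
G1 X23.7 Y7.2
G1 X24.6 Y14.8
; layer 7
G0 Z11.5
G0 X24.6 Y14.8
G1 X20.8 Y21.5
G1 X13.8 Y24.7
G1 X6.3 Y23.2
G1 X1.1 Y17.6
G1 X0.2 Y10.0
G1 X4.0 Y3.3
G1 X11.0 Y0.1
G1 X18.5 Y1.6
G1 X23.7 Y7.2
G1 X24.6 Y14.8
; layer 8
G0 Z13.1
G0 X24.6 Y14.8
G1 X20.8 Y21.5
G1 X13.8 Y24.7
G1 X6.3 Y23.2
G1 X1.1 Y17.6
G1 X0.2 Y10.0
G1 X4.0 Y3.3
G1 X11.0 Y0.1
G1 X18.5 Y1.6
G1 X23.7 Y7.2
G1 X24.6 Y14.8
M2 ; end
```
solid part
  facet normal 0.0000 0.0000 -1.0000
    outer loop
      vertex 13.8 24.7 0.0
      vertex 20.8 21.5 0.0
      vertex 24.6 14.8 0.0
    endloop
  endfacet
  facet normal 0.0000 0.0000 -1.0000
    outer loop
      vertex 6.3 23.2 0.0
      vertex 13.8 24.7 0.0
      vertex 24.6 14.8 0.0
    endloop
  endfacet
  facet normal 0.0000 0.0000 -1.0000
    outer loop
      vertex 1.1 17.6 0.0
      vertex 6.3 23.2 0.0
      vertex 24.6 14.8 0.0
    endloop
  endfacet
  facet normal 0.0000 0.0000 -1.0000
    outer loop
      vertex 0.2 10.0 0.0
      vertex 1.1 17.6 0.0
      vertex 24.6 14.8 0.0
    endloop
  endfacet
  facet normal 0.0000 0.0000 -1.0000
    outer loop
      vertex 4.0 3.3 0.0
      vertex 0.2 10.0 0.0
      vertex 24.6 14.8 0.0
    endloop
  endfacet
  facet normal 0.0000 0.0000 -1.0000
    outer loop
      vertex 11.0 0.1 0.0
      vertex 4.0 3.3 0.0
      vertex 24.6 14.8 0.0
    endloop
  endfacet
  facet normal 0.0000 0.0000 -1.0000
    outer loop
      vertex 18.5 1.6 0.0
      vertex 11.0 0.1 0.0
      vertex 24.6 14.8 0.0
    endloop
  endfacet
  facet normal 0.0000 0.0000 -1.0000
    outer loop
      vertex 23.7 7.2 0.0
      vertex 18.5 1.6 0.0
      vertex 24.6 14.8 0.0
    endloop
  endfacet
  facet normal 0.0000 0.0000 1.0000
    outer loop
      vertex 24.6 14.8 13.1
      vertex 20.8 21.5 13.1
      vertex 13.8 24.7 13.1
    endloop
  endfacet
  facet normal 0.0000 0.0000 1.0000
    outer loop
      vertex 24.6 14.8 13.1
      vertex 13.8 24.7 13.1
      vertex 6.3 23.2 13.1
    endloop
  endfacet
  facet normal 0.0000 0.0000 1.0000
    outer loop
      vertex 24.6 14.8 13.1
      vertex 6.3 23.2 13.1
      vertex 1.1 17.6 13.1
    endloop
  endfacet
  facet normal 0.0000 0.0000 1.0000
    outer loop
      vertex 24.6 14.8 13.1
      vertex 1.1 17.6 13.1
      vertex 0.2 10.0 13.1
    endloop
  endfacet
  facet normal 0.0000 0.0000 1.0000
    outer loop
      vertex 24.6 14.8 13.1
      vertex 0.2 10.0 13.1
      vertex 4.0 3.3 13.1
    endloop
  endfacet
  facet normal 0.0000 0.0000 1.0000
    outer loop
      vertex 24.6 14.8 13.1
      vertex 4.0 3.3 13.1
      vertex 11.0 0.1 13.1
    endloop
  endfacet
  facet normal 0.0000 0.0000 1.0000
    outer loop
      vertex 24.6 14.8 13.1
      vertex 11.0 0.1 13.1
      vertex 18.5 1.6 13.1
    endloop
  endfacet
  facet normal 0.0000 0.0000 1.0000
    outer loop
      vertex 24.6 14.8 13.1
      vertex 18.5 1.6 13.1
      vertex 23.7 7.2 13.1
    endloop
  endfacet
  facet normal 0.8698 0.4933 0.0000
    outer loop
      vertex 24.6 14.8 0.0
      vertex 20.8 21.5 0.0
      vertex 20.8 21.5 13.1
    endloop
  endfacet
  facet normal 0.8698 0.4933 0.0000
    outer loop
      vertex 24.6 14.8 0.0
      vertex 20.8 21.5 13.1
      vertex 24.6 14.8 13.1
    endloop
  endfacet
  facet normal 0.4158 0.9095 0.0000
    outer loop
      vertex 20.8 21.5 0.0
      vertex 13.8 24.7 0.0
      vertex 13.8 24.7 13.1
    endloop
  endfacet
  facet normal 0.4158 0.9095 0.0000
    outer loop
      vertex 20.8 21.5 0.0
      vertex 13.8 24.7 13.1
      vertex 20.8 21.5 13.1
    endloop
  endfacet
  facet normal -0.1961 0.9806 0.0000
    outer loop
      vertex 13.8 24.7 0.0
      vertex 6.3 23.2 0.0
      vertex 6.3 23.2 13.1
    endloop
  endfacet
  facet normal -0.1961 0.9806 0.0000
    outer loop
      vertex 13.8 24.7 0.0
      vertex 6.3 23.2 13.1
      vertex 13.8 24.7 13.1
    endloop
  endfacet
  facet normal -0.7328 0.6805 0.0000
    outer loop
      vertex 6.3 23.2 0.0
      vertex 1.1 17.6 0.0
      vertex 1.1 17.6 13.1
    endloop
  endfacet
  facet normal -0.7328 0.6805 0.0000
    outer loop
      vertex 6.3 23.2 0.0
      vertex 1.1 17.6 13.1
      vertex 6.3 23.2 13.1
    endloop
  endfacet
  facet normal -0.9931 0.1176 0.0000
    outer loop
      vertex 1.1 17.6 0.0
      vertex 0.2 10.0 0.0
      vertex 0.2 10.0 13.1
    endloop
  endfacet
  facet normal -0.9931 0.1176 0.0000
    outer loop
      vertex 1.1 17.6 0.0
      vertex 0.2 10.0 13.1
      vertex 1.1 17.6 13.1
    endloop
  endfacet
  facet normal -0.8698 -0.4933 0.0000
    outer loop
      vertex 0.2 10.0 0.0
      vertex 4.0 3.3 0.0
      vertex 4.0 3.3 13.1
    endloop
  endfacet
  facet normal -0.8698 -0.4933 0.0000
    outer loop
      vertex 0.2 10.0 0.0
      vertex 4.0 3.3 13.1
      vertex 0.2 10.0 13.1
    endloop
  endfacet
  facet normal -0.4158 -0.9095 0.0000
    outer loop
      vertex 4.0 3.3 0.0
      vertex 11.0 0.1 0.0
      vertex 11.0 0.1 13.1
    endloop
  endfacet
  facet normal -0.4158 -0.9095 0.0000
    outer loop
      vertex 4.0 3.3 0.0
      vertex 11.0 0.1 13.1
      vertex 4.0 3.3 13.1
    endloop
  endfacet
  facet normal 0.1961 -0.9806 0.0000
    outer loop
      vertex 11.0 0.1 0.0
      vertex 18.5 1.6 0.0
      vertex 18.5 1.6 13.1
    endloop
  endfacet
  facet normal 0.1961 -0.9806 0.0000
    outer loop
      vertex 11.0 0.1 0.0
      vertex 18.5 1.6 13.1
      vertex 11.0 0.1 13.1
    endloop
  endfacet
  facet normal 0.7328 -0.6805 0.0000
    outer loop
      vertex 18.5 1.6 0.0
      vertex 23.7 7.2 0.0
      vertex 23.7 7.2 13.1
    endloop
  endfacet
  facet normal 0.7328 -0.6805 0.0000
    outer loop
      vertex 18.5 1.6 0.0
      vertex 23.7 7.2 13.1
      vertex 18.5 1.6 13.1
    endloop
  endfacet
  facet normal 0.9931 -0.1176 0.0000
    outer loop
      vertex 23.7 7.2 0.0
      vertex 24.6 14.8 0.0
      vertex 24.6 14.8 13.1
    endloop
  endfacet
  facet normal 0.9931 -0.1176 0.0000
    outer loop
      vertex 23.7 7.2 0.0
      vertex 24.6 14.8 13.1
      vertex 23.7 7.2 13.1
    endloop
  endfacet
endsolid part

The G0 Z moves step by Δz≈1.6 mm. Every layer's G1 loop is the same polygon, so the solid is a straight extrusion of it from z=0 to z≈13.1. Closing with flat bottom and top caps and triangulating gives 36 facets — a regular 10-sided prism (a cylinder approximated with 10 flat sides), circumscribed radius ≈ 12.4 mm, height ≈ 13.1 mm.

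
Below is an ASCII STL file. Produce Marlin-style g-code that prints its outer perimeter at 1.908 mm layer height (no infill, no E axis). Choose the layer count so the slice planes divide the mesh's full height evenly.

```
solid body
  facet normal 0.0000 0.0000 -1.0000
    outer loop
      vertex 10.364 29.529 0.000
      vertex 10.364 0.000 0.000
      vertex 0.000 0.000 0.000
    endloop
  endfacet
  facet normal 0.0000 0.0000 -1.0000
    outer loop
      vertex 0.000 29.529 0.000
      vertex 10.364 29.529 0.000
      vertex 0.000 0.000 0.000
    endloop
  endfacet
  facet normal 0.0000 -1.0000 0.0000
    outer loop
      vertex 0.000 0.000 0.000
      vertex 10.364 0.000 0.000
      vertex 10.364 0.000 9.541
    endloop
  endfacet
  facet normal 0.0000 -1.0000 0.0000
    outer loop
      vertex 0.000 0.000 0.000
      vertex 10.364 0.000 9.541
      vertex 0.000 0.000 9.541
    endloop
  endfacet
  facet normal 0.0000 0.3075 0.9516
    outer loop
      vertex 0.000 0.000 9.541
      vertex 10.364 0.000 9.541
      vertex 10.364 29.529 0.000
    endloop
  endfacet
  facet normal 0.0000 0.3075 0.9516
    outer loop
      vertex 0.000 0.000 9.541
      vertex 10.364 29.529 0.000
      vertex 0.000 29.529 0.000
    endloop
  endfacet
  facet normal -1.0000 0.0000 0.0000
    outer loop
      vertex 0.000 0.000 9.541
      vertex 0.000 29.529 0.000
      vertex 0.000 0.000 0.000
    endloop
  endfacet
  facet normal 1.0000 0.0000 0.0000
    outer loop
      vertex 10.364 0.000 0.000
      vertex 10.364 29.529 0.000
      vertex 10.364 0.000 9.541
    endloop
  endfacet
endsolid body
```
; perimeter-only toolpath
G21 ; units = mm
G90 ; absolute positioning
G28 ; home
; layer 1
G0 Z1.908
G0 X0.000 Y0.000
G1 X10.364 Y0.000
G1 X10.364 Y23.623
G1 X0.000 Y23.623
G1 X0.000 Y0.000
; layer 2
G0 Z3.816
G0 X0.000 Y0.000
G1 X10.364 Y0.000
G1 X10.364 Y17.717
G1 X0.000 Y17.717
G1 X0.000 Y0.000
; layer 3
G0 Z5.725
G0 X0.000 Y0.000
G1 X10.364 Y0.000
G1 X10.364 Y11.812
G1 X0.000 Y11.812
G1 X0.000 Y0.000
; layer 4
G0 Z7.633
G0 X0.000 Y0.000
G1 X10.364 Y0.000
G1 X10.364 Y5.906
G1 X0.000 Y5.906
G1 X0.000 Y0.000
M2 ; end

The solid is a wedge (ramp): 10.4 × 29.5 mm base, rising to 9.54 mm along the y=0 edge and sloping linearly to z=0 at y=29.5. Slicing at Δz = 1.908 mm — 5 equal slices spanning the solid's height, so layer i sits at z = i·h/5 — gives 4 non-empty perimeters. Each is a 4-segment closed polygon; G0 lifts to the layer z and rapids to the start vertex, then G1 traces the edges. The cross-section shrinks linearly with z (the slice at the apex is degenerate and omitted).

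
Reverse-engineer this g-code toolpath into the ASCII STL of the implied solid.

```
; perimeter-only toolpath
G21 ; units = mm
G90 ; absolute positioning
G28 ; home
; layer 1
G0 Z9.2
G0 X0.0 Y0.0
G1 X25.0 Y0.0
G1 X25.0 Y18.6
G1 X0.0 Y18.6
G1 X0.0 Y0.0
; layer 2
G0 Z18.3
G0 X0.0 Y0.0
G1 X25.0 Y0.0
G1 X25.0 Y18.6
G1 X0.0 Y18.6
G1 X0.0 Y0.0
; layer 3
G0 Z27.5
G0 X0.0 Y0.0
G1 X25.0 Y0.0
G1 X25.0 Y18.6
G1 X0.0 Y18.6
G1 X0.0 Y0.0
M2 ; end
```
solid part
  facet normal 0.0000 0.0000 -1.0000
    outer loop
      vertex 25.0 18.6 0.0
      vertex 25.0 0.0 0.0
      vertex 0.0 0.0 0.0
    endloop
  endfacet
  facet normal 0.0000 0.0000 -1.0000
    outer loop
      vertex 0.0 18.6 0.0
      vertex 25.0 18.6 0.0
      vertex 0.0 0.0 0.0
    endloop
  endfacet
  facet normal 0.0000 0.0000 1.0000
    outer loop
      vertex 0.0 0.0 27.5
      vertex 25.0 0.0 27.5
      vertex 25.0 18.6 27.5
    endloop
  endfacet
  facet normal 0.0000 0.0000 1.0000
    outer loop
      vertex 0.0 0.0 27.5
      vertex 25.0 18.6 27.5
      vertex 0.0 18.6 27.5
    endloop
  endfacet
  facet normal 0.0000 -1.0000 0.0000
    outer loop
      vertex 0.0 0.0 0.0
      vertex 25.0 0.0 0.0
      vertex 25.0 0.0 27.5
    endloop
  endfacet
  facet normal 0.0000 -1.0000 0.0000
    outer loop
      vertex 0.0 0.0 0.0
      vertex 25.0 0.0 27.5
      vertex 0.0 0.0 27.5
    endloop
  endfacet
  facet normal 0.0000 1.0000 0.0000
    outer loop
      vertex 25.0 18.6 27.5
      vertex 25.0 18.6 0.0
      vertex 0.0 18.6 0.0
    endloop
  endfacet
  facet normal 0.0000 1.0000 0.0000
    outer loop
      vertex 0.0 18.6 27.5
      vertex 25.0 18.6 27.5
      vertex 0.0 18.6 0.0
    endloop
  endfacet
  facet normal -1.0000 0.0000 0.0000
    outer loop
      vertex 0.0 18.6 27.5
      vertex 0.0 18.6 0.0
      vertex 0.0 0.0 0.0
    endloop
  endfacet
  facet normal -1.0000 0.0000 0.0000
    outer loop
      vertex 0.0 0.0 27.5
      vertex 0.0 18.6 27.5
      vertex 0.0 0.0 0.0
    endloop
  endfacet
  facet normal 1.0000 0.0000 0.0000
    outer loop
      vertex 25.0 0.0 0.0
      vertex 25.0 18.6 0.0
      vertex 25.0 18.6 27.5
    endloop
  endfacet
  facet normal 1.0000 0.0000 0.0000
    outer loop
      vertex 25.0 0.0 0.0
      vertex 25.0 18.6 27.5
      vertex 25.0 0.0 27.5
    endloop
  endfacet
endsolid part

The G0 Z moves step by Δz≈9.2 mm. Every layer's G1 loop is the same polygon, so the solid is a straight extrusion of it from z=0 to z≈27.5. Closing with flat bottom and top caps and triangulating gives 12 facets — a rectangular box, roughly 25 × 18.6 mm footprint and 27.5 mm tall.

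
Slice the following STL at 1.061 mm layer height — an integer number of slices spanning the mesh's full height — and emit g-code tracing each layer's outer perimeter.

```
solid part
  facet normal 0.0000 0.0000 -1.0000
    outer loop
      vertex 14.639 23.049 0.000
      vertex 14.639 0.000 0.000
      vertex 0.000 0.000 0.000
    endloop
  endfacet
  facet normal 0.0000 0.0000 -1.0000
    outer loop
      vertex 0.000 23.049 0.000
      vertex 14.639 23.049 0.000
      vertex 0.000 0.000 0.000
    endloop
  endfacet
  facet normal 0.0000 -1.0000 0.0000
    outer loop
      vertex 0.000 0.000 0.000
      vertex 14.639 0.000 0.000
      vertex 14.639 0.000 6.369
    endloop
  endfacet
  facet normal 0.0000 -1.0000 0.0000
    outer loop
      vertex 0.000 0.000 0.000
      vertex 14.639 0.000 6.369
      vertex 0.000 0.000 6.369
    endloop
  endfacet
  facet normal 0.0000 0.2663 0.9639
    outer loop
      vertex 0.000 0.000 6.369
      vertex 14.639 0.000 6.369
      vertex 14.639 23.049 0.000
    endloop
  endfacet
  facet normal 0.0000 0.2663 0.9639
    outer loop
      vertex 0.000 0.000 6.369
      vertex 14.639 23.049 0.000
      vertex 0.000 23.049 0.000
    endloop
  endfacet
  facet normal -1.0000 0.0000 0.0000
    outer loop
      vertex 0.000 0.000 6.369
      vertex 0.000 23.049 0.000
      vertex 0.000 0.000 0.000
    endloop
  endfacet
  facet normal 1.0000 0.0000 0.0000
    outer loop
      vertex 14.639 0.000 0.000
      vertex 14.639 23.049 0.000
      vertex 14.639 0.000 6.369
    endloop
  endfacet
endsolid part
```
; perimeter-only toolpath
G21 ; units = mm
G90 ; absolute positioning
G28 ; home
; layer 1
G0 Z1.061
G0 X0.000 Y0.000
G1 X14.639 Y0.000
G1 X14.639 Y19.207
G1 X0.000 Y19.207
G1 X0.000 Y0.000
; layer 2
G0 Z2.123
G0 X0.000 Y0.000
G1 X14.639 Y0.000
G1 X14.639 Y15.366
G1 X0.000 Y15.366
G1 X0.000 Y0.000
; layer 3
G0 Z3.184
G0 X0.000 Y0.000
G1 X14.639 Y0.000
G1 X14.639 Y11.524
G1 X0.000 Y11.524
G1 X0.000 Y0.000
; layer 4
G0 Z4.246
G0 X0.000 Y0.000
G1 X14.639 Y0.000
G1 X14.639 Y7.683
G1 X0.000 Y7.683
G1 X0.000 Y0.000
; layer 5
G0 Z5.307
G0 X0.000 Y0.000
G1 X14.639 Y0.000
G1 X14.639 Y3.842
G1 X0.000 Y3.842
G1 X0.000 Y0.000
M2 ; end

The solid is a wedge (ramp): 14.6 × 23 mm base, rising to 6.37 mm along the y=0 edge and sloping linearly to z=0 at y=23. Slicing at Δz = 1.061 mm — 6 equal slices spanning the solid's height, so layer i sits at z = i·h/6 — gives 5 non-empty perimeters. Each is a 4-segment closed polygon; G0 lifts to the layer z and rapids to the start vertex, then G1 traces the edges. The cross-section shrinks linearly with z (the slice at the apex is degenerate and omitted).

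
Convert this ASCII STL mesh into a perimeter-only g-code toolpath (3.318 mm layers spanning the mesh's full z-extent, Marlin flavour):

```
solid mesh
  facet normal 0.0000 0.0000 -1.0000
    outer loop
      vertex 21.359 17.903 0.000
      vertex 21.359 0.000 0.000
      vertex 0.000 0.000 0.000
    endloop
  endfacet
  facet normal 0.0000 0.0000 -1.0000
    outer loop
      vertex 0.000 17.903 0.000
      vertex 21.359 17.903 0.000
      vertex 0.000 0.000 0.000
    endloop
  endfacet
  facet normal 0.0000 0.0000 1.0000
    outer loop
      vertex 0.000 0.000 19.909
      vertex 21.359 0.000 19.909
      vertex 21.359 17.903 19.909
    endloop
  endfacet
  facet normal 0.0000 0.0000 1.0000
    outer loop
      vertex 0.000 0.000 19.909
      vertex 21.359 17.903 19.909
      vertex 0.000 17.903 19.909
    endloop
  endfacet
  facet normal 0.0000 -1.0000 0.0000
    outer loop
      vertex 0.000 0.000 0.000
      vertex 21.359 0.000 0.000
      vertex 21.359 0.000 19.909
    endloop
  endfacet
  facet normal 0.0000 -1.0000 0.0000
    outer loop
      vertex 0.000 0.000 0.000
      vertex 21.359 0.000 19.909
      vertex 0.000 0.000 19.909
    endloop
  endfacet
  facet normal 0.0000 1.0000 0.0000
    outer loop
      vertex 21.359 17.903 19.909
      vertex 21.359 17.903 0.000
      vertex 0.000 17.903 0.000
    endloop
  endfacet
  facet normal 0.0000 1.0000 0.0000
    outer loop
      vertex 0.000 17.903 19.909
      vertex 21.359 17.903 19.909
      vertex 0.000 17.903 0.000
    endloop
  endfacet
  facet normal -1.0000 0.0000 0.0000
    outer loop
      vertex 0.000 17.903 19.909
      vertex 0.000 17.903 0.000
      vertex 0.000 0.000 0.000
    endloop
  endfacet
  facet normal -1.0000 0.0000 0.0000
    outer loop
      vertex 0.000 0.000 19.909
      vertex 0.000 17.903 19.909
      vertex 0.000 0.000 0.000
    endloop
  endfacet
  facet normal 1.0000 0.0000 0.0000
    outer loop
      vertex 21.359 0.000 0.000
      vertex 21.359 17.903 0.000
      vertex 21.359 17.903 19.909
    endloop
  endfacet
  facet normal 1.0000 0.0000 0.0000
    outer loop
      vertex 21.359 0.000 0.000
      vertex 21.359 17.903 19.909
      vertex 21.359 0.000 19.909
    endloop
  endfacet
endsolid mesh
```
; perimeter-only toolpath
G21 ; units = mm
G90 ; absolute positioning
G28 ; home
; layer 1
G0 Z3.318
G0 X0.000 Y0.000
G1 X21.359 Y0.000
G1 X21.359 Y17.903
G1 X0.000 Y17.903
G1 X0.000 Y0.000
; layer 2
G0 Z6.636
G0 X0.000 Y0.000
G1 X21.359 Y0.000
G1 X21.359 Y17.903
G1 X0.000 Y17.903
G1 X0.000 Y0.000
; layer 3
G0 Z9.954
G0 X0.000 Y0.000
G1 X21.359 Y0.000
G1 X21.359 Y17.903
G1 X0.000 Y17.903
G1 X0.000 Y0.000
; layer 4
G0 Z13.273
G0 X0.000 Y0.000
G1 X21.359 Y0.000
G1 X21.359 Y17.903
G1 X0.000 Y17.903
G1 X0.000 Y0.000
; layer 5
G0 Z16.591
G0 X0.000 Y0.000
G1 X21.359 Y0.000
G1 X21.359 Y17.903
G1 X0.000 Y17.903
G1 X0.000 Y0.000
; layer 6
G0 Z19.909
G0 X0.000 Y0.000
G1 X21.359 Y0.000
G1 X21.359 Y17.903
G1 X0.000 Y17.903
G1 X0.000 Y0.000
M2 ; end

The solid is a rectangular box, roughly 21.4 × 17.9 mm footprint and 19.9 mm tall. Slicing at Δz = 3.318 mm — 6 equal slices spanning the solid's height, so layer i sits at z = i·h/6 — gives 6 non-empty perimeters. Each is a 4-segment closed polygon; G0 lifts to the layer z and rapids to the start vertex, then G1 traces the edges.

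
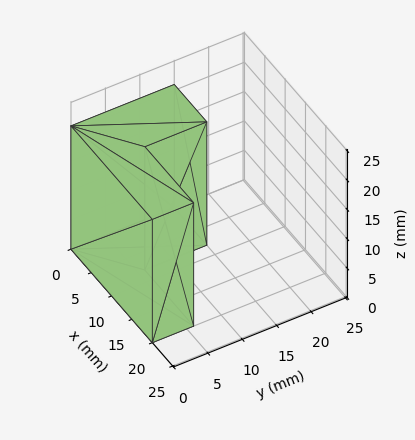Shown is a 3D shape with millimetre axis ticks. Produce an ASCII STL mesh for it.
Reading the render: the shape is an L-shaped prism: outer 20 × 15 mm, arm thicknesses ≈ 6 mm (horizontal) and 8 mm (vertical), extruded 21 mm in z (dimensions read to the nearest mm from the axis ticks). For the STL, each face is triangulated and given an outward normal.

solid part
  facet normal 0.0000 0.0000 -1.0000
    outer loop
      vertex 20.000 6.000 0.000
      vertex 20.000 0.000 0.000
      vertex 0.000 0.000 0.000
    endloop
  endfacet
  facet normal 0.0000 0.0000 -1.0000
    outer loop
      vertex 8.000 6.000 0.000
      vertex 20.000 6.000 0.000
      vertex 0.000 0.000 0.000
    endloop
  endfacet
  facet normal 0.0000 0.0000 -1.0000
    outer loop
      vertex 8.000 15.000 0.000
      vertex 8.000 6.000 0.000
      vertex 0.000 0.000 0.000
    endloop
  endfacet
  facet normal 0.0000 0.0000 -1.0000
    outer loop
      vertex 0.000 15.000 0.000
      vertex 8.000 15.000 0.000
      vertex 0.000 0.000 0.000
    endloop
  endfacet
  facet normal 0.0000 0.0000 1.0000
    outer loop
      vertex 0.000 0.000 21.000
      vertex 20.000 0.000 21.000
      vertex 20.000 6.000 21.000
    endloop
  endfacet
  facet normal 0.0000 0.0000 1.0000
    outer loop
      vertex 0.000 0.000 21.000
      vertex 20.000 6.000 21.000
      vertex 8.000 6.000 21.000
    endloop
  endfacet
  facet normal 0.0000 0.0000 1.0000
    outer loop
      vertex 0.000 0.000 21.000
      vertex 8.000 6.000 21.000
      vertex 8.000 15.000 21.000
    endloop
  endfacet
  facet normal 0.0000 0.0000 1.0000
    outer loop
      vertex 0.000 0.000 21.000
      vertex 8.000 15.000 21.000
      vertex 0.000 15.000 21.000
    endloop
  endfacet
  facet normal 0.0000 -1.0000 0.0000
    outer loop
      vertex 0.000 0.000 0.000
      vertex 20.000 0.000 0.000
      vertex 20.000 0.000 21.000
    endloop
  endfacet
  facet normal 0.0000 -1.0000 0.0000
    outer loop
      vertex 0.000 0.000 0.000
      vertex 20.000 0.000 21.000
      vertex 0.000 0.000 21.000
    endloop
  endfacet
  facet normal 1.0000 0.0000 0.0000
    outer loop
      vertex 20.000 0.000 0.000
      vertex 20.000 6.000 0.000
      vertex 20.000 6.000 21.000
    endloop
  endfacet
  facet normal 1.0000 0.0000 0.0000
    outer loop
      vertex 20.000 0.000 0.000
      vertex 20.000 6.000 21.000
      vertex 20.000 0.000 21.000
    endloop
  endfacet
  facet normal 0.0000 1.0000 0.0000
    outer loop
      vertex 20.000 6.000 0.000
      vertex 8.000 6.000 0.000
      vertex 8.000 6.000 21.000
    endloop
  endfacet
  facet normal 0.0000 1.0000 0.0000
    outer loop
      vertex 20.000 6.000 0.000
      vertex 8.000 6.000 21.000
      vertex 20.000 6.000 21.000
    endloop
  endfacet
  facet normal 1.0000 0.0000 0.0000
    outer loop
      vertex 8.000 6.000 0.000
      vertex 8.000 15.000 0.000
      vertex 8.000 15.000 21.000
    endloop
  endfacet
  facet normal 1.0000 0.0000 0.0000
    outer loop
      vertex 8.000 6.000 0.000
      vertex 8.000 15.000 21.000
      vertex 8.000 6.000 21.000
    endloop
  endfacet
  facet normal 0.0000 1.0000 0.0000
    outer loop
      vertex 8.000 15.000 0.000
      vertex 0.000 15.000 0.000
      vertex 0.000 15.000 21.000
    endloop
  endfacet
  facet normal 0.0000 1.0000 0.0000
    outer loop
      vertex 8.000 15.000 0.000
      vertex 0.000 15.000 21.000
      vertex 8.000 15.000 21.000
    endloop
  endfacet
  facet normal -1.0000 0.0000 0.0000
    outer loop
      vertex 0.000 15.000 0.000
      vertex 0.000 0.000 0.000
      vertex 0.000 0.000 21.000
    endloop
  endfacet
  facet normal -1.0000 0.0000 0.0000
    outer loop
      vertex 0.000 15.000 0.000
      vertex 0.000 0.000 21.000
      vertex 0.000 15.000 21.000
    endloop
  endfacet
endsolid part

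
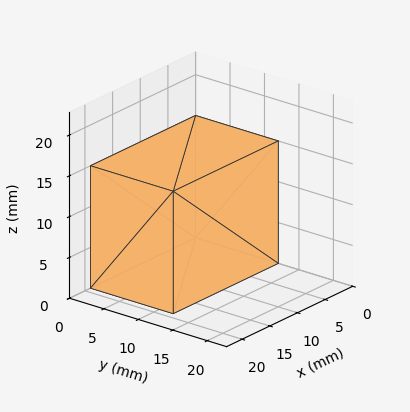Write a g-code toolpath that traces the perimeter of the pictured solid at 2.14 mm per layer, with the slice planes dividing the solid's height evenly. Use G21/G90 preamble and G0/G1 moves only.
Reading the render: the shape is a rectangular box, roughly 19 × 12 mm footprint and 15 mm tall (dimensions read to the nearest mm from the axis ticks). For the g-code, the solid's height is divided into equal slices at the stated Δz and each level perimeter traced with G1 moves after a G0 lift.

; perimeter-only toolpath
G21 ; units = mm
G90 ; absolute positioning
G28 ; home
; layer 1
G0 Z2.14
G0 X0.00 Y0.00
G1 X19.00 Y0.00
G1 X19.00 Y12.00
G1 X0.00 Y12.00
G1 X0.00 Y0.00
; layer 2
G0 Z4.29
G0 X0.00 Y0.00
G1 X19.00 Y0.00
G1 X19.00 Y12.00
G1 X0.00 Y12.00
G1 X0.00 Y0.00
; layer 3
G0 Z6.43
G0 X0.00 Y0.00
G1 X19.00 Y0.00
G1 X19.00 Y12.00
G1 X0.00 Y12.00
G1 X0.00 Y0.00
; layer 4
G0 Z8.57
G0 X0.00 Y0.00
G1 X19.00 Y0.00
G1 X19.00 Y12.00
G1 X0.00 Y12.00
G1 X0.00 Y0.00
; layer 5
G0 Z10.71
G0 X0.00 Y0.00
G1 X19.00 Y0.00
G1 X19.00 Y12.00
G1 X0.00 Y12.00
G1 X0.00 Y0.00
; layer 6
G0 Z12.86
G0 X0.00 Y0.00
G1 X19.00 Y0.00
G1 X19.00 Y12.00
G1 X0.00 Y12.00
G1 X0.00 Y0.00
; layer 7
G0 Z15.00
G0 X0.00 Y0.00
G1 X19.00 Y0.00
G1 X19.00 Y12.00
G1 X0.00 Y12.00
G1 X0.00 Y0.00
M2 ; end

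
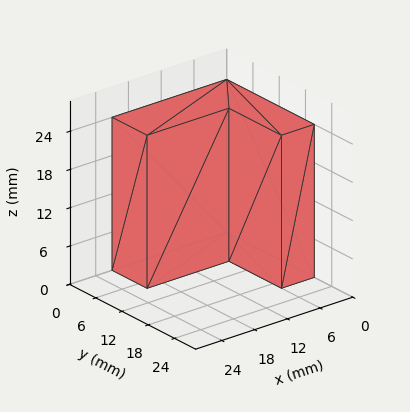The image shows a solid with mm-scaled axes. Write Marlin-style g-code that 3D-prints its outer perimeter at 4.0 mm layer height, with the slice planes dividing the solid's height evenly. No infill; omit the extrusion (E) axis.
Reading the render: the shape is an L-shaped prism: outer 21 × 20 mm, arm thicknesses ≈ 8 mm (horizontal) and 6 mm (vertical), extruded 24 mm in z (dimensions read to the nearest mm from the axis ticks). For the g-code, the solid's height is divided into equal slices at the stated Δz and each level perimeter traced with G1 moves after a G0 lift.

; perimeter-only toolpath
G21 ; units = mm
G90 ; absolute positioning
G28 ; home
; layer 1
G0 Z4.0
G0 X0.0 Y0.0
G1 X21.0 Y0.0
G1 X21.0 Y8.0
G1 X6.0 Y8.0
G1 X6.0 Y20.0
G1 X0.0 Y20.0
G1 X0.0 Y0.0
; layer 2
G0 Z8.0
G0 X0.0 Y0.0
G1 X21.0 Y0.0
G1 X21.0 Y8.0
G1 X6.0 Y8.0
G1 X6.0 Y20.0
G1 X0.0 Y20.0
G1 X0.0 Y0.0
; layer 3
G0 Z12.0
G0 X0.0 Y0.0
G1 X21.0 Y0.0
G1 X21.0 Y8.0
G1 X6.0 Y8.0
G1 X6.0 Y20.0
G1 X0.0 Y20.0
G1 X0.0 Y0.0
; layer 4
G0 Z16.0
G0 X0.0 Y0.0
G1 X21.0 Y0.0
G1 X21.0 Y8.0
G1 X6.0 Y8.0
G1 X6.0 Y20.0
G1 X0.0 Y20.0
G1 X0.0 Y0.0
; layer 5
G0 Z20.0
G0 X0.0 Y0.0
G1 X21.0 Y0.0
G1 X21.0 Y8.0
G1 X6.0 Y8.0
G1 X6.0 Y20.0
G1 X0.0 Y20.0
G1 X0.0 Y0.0
; layer 6
G0 Z24.0
G0 X0.0 Y0.0
G1 X21.0 Y0.0
G1 X21.0 Y8.0
G1 X6.0 Y8.0
G1 X6.0 Y20.0
G1 X0.0 Y20.0
G1 X0.0 Y0.0
M2 ; end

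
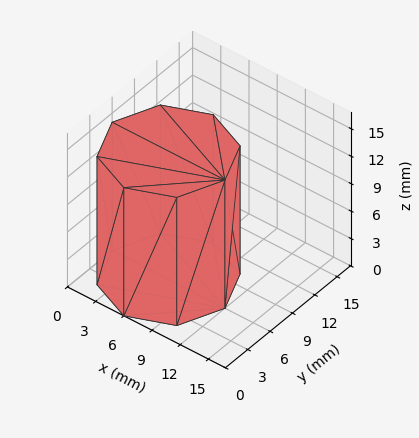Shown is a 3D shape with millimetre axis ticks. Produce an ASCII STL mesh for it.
Reading the render: the shape is a regular 8-sided prism (a cylinder approximated with 8 flat sides), circumscribed radius ≈ 6 mm, height ≈ 14 mm (dimensions read to the nearest mm from the axis ticks). For the STL, each face is triangulated and given an outward normal.

solid part
  facet normal 0.0000 0.0000 -1.0000
    outer loop
      vertex 6.000 12.000 0.000
      vertex 10.243 10.243 0.000
      vertex 12.000 6.000 0.000
    endloop
  endfacet
  facet normal 0.0000 0.0000 -1.0000
    outer loop
      vertex 1.757 10.243 0.000
      vertex 6.000 12.000 0.000
      vertex 12.000 6.000 0.000
    endloop
  endfacet
  facet normal 0.0000 0.0000 -1.0000
    outer loop
      vertex 0.000 6.000 0.000
      vertex 1.757 10.243 0.000
      vertex 12.000 6.000 0.000
    endloop
  endfacet
  facet normal 0.0000 0.0000 -1.0000
    outer loop
      vertex 1.757 1.757 0.000
      vertex 0.000 6.000 0.000
      vertex 12.000 6.000 0.000
    endloop
  endfacet
  facet normal 0.0000 0.0000 -1.0000
    outer loop
      vertex 6.000 0.000 0.000
      vertex 1.757 1.757 0.000
      vertex 12.000 6.000 0.000
    endloop
  endfacet
  facet normal 0.0000 0.0000 -1.0000
    outer loop
      vertex 10.243 1.757 0.000
      vertex 6.000 0.000 0.000
      vertex 12.000 6.000 0.000
    endloop
  endfacet
  facet normal 0.0000 0.0000 1.0000
    outer loop
      vertex 12.000 6.000 14.000
      vertex 10.243 10.243 14.000
      vertex 6.000 12.000 14.000
    endloop
  endfacet
  facet normal 0.0000 0.0000 1.0000
    outer loop
      vertex 12.000 6.000 14.000
      vertex 6.000 12.000 14.000
      vertex 1.757 10.243 14.000
    endloop
  endfacet
  facet normal 0.0000 0.0000 1.0000
    outer loop
      vertex 12.000 6.000 14.000
      vertex 1.757 10.243 14.000
      vertex 0.000 6.000 14.000
    endloop
  endfacet
  facet normal 0.0000 0.0000 1.0000
    outer loop
      vertex 12.000 6.000 14.000
      vertex 0.000 6.000 14.000
      vertex 1.757 1.757 14.000
    endloop
  endfacet
  facet normal 0.0000 0.0000 1.0000
    outer loop
      vertex 12.000 6.000 14.000
      vertex 1.757 1.757 14.000
      vertex 6.000 0.000 14.000
    endloop
  endfacet
  facet normal 0.0000 0.0000 1.0000
    outer loop
      vertex 12.000 6.000 14.000
      vertex 6.000 0.000 14.000
      vertex 10.243 1.757 14.000
    endloop
  endfacet
  facet normal 0.9239 0.3826 0.0000
    outer loop
      vertex 12.000 6.000 0.000
      vertex 10.243 10.243 0.000
      vertex 10.243 10.243 14.000
    endloop
  endfacet
  facet normal 0.9239 0.3826 0.0000
    outer loop
      vertex 12.000 6.000 0.000
      vertex 10.243 10.243 14.000
      vertex 12.000 6.000 14.000
    endloop
  endfacet
  facet normal 0.3826 0.9239 0.0000
    outer loop
      vertex 10.243 10.243 0.000
      vertex 6.000 12.000 0.000
      vertex 6.000 12.000 14.000
    endloop
  endfacet
  facet normal 0.3826 0.9239 0.0000
    outer loop
      vertex 10.243 10.243 0.000
      vertex 6.000 12.000 14.000
      vertex 10.243 10.243 14.000
    endloop
  endfacet
  facet normal -0.3826 0.9239 0.0000
    outer loop
      vertex 6.000 12.000 0.000
      vertex 1.757 10.243 0.000
      vertex 1.757 10.243 14.000
    endloop
  endfacet
  facet normal -0.3826 0.9239 0.0000
    outer loop
      vertex 6.000 12.000 0.000
      vertex 1.757 10.243 14.000
      vertex 6.000 12.000 14.000
    endloop
  endfacet
  facet normal -0.9239 0.3826 0.0000
    outer loop
      vertex 1.757 10.243 0.000
      vertex 0.000 6.000 0.000
      vertex 0.000 6.000 14.000
    endloop
  endfacet
  facet normal -0.9239 0.3826 0.0000
    outer loop
      vertex 1.757 10.243 0.000
      vertex 0.000 6.000 14.000
      vertex 1.757 10.243 14.000
    endloop
  endfacet
  facet normal -0.9239 -0.3826 0.0000
    outer loop
      vertex 0.000 6.000 0.000
      vertex 1.757 1.757 0.000
      vertex 1.757 1.757 14.000
    endloop
  endfacet
  facet normal -0.9239 -0.3826 0.0000
    outer loop
      vertex 0.000 6.000 0.000
      vertex 1.757 1.757 14.000
      vertex 0.000 6.000 14.000
    endloop
  endfacet
  facet normal -0.3826 -0.9239 0.0000
    outer loop
      vertex 1.757 1.757 0.000
      vertex 6.000 0.000 0.000
      vertex 6.000 0.000 14.000
    endloop
  endfacet
  facet normal -0.3826 -0.9239 0.0000
    outer loop
      vertex 1.757 1.757 0.000
      vertex 6.000 0.000 14.000
      vertex 1.757 1.757 14.000
    endloop
  endfacet
  facet normal 0.3826 -0.9239 0.0000
    outer loop
      vertex 6.000 0.000 0.000
      vertex 10.243 1.757 0.000
      vertex 10.243 1.757 14.000
    endloop
  endfacet
  facet normal 0.3826 -0.9239 0.0000
    outer loop
      vertex 6.000 0.000 0.000
      vertex 10.243 1.757 14.000
      vertex 6.000 0.000 14.000
    endloop
  endfacet
  facet normal 0.9239 -0.3826 0.0000
    outer loop
      vertex 10.243 1.757 0.000
      vertex 12.000 6.000 0.000
      vertex 12.000 6.000 14.000
    endloop
  endfacet
  facet normal 0.9239 -0.3826 0.0000
    outer loop
      vertex 10.243 1.757 0.000
      vertex 12.000 6.000 14.000
      vertex 10.243 1.757 14.000
    endloop
  endfacet
endsolid part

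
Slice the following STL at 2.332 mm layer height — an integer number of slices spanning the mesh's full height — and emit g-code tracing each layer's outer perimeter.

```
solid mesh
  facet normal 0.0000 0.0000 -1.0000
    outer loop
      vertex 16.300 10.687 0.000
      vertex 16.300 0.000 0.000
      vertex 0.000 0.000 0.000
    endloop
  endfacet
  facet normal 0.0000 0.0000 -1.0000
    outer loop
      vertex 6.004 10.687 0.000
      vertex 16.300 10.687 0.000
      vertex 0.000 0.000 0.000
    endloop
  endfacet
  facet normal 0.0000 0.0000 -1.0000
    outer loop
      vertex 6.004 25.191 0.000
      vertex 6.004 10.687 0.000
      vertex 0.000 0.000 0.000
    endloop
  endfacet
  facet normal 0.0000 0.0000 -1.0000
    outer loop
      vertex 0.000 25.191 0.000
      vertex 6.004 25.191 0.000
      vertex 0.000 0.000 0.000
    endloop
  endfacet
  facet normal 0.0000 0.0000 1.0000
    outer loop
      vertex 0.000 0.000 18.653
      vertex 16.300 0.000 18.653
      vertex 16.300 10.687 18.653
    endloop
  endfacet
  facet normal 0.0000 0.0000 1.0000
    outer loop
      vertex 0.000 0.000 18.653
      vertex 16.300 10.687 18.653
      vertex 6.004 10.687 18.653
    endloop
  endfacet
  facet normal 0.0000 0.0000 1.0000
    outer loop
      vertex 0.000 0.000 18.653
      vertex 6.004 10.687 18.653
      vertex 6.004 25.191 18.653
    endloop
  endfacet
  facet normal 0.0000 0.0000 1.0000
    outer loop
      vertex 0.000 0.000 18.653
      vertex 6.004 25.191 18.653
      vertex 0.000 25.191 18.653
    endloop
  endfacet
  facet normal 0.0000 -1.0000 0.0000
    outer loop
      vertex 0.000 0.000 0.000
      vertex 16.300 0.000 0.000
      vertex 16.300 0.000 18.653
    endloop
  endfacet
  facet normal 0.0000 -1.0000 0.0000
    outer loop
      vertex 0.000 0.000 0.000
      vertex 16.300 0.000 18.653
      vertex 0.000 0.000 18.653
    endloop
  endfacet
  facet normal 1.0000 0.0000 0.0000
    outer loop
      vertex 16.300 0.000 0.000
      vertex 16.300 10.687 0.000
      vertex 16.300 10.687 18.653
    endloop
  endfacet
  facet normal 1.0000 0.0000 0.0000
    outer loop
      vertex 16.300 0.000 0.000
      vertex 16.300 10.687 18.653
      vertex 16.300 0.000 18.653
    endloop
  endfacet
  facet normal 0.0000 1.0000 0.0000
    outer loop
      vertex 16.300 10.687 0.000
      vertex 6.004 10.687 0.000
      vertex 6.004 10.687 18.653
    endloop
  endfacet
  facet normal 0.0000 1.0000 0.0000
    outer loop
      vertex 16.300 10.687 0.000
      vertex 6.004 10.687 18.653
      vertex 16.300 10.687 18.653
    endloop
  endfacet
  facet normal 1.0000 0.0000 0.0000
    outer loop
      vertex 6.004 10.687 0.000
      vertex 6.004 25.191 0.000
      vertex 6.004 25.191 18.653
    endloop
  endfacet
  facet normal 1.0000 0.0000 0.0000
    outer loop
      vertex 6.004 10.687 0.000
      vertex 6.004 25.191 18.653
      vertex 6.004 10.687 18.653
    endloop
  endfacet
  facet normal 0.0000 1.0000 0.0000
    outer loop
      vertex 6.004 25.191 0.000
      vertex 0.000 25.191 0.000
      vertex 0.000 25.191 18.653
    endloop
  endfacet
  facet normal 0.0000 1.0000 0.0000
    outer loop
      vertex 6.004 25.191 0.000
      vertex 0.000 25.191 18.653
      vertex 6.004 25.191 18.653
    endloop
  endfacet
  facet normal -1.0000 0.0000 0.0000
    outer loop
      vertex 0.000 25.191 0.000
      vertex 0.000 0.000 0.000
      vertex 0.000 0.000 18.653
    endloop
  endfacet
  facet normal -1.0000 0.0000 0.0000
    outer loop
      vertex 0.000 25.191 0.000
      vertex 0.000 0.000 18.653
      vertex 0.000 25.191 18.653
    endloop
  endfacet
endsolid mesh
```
; perimeter-only toolpath
G21 ; units = mm
G90 ; absolute positioning
G28 ; home
; layer 1
G0 Z2.332
G0 X0.000 Y0.000
G1 X16.300 Y0.000
G1 X16.300 Y10.687
G1 X6.004 Y10.687
G1 X6.004 Y25.191
G1 X0.000 Y25.191
G1 X0.000 Y0.000
; layer 2
G0 Z4.663
G0 X0.000 Y0.000
G1 X16.300 Y0.000
G1 X16.300 Y10.687
G1 X6.004 Y10.687
G1 X6.004 Y25.191
G1 X0.000 Y25.191
G1 X0.000 Y0.000
; layer 3
G0 Z6.995
G0 X0.000 Y0.000
G1 X16.300 Y0.000
G1 X16.300 Y10.687
G1 X6.004 Y10.687
G1 X6.004 Y25.191
G1 X0.000 Y25.191
G1 X0.000 Y0.000
; layer 4
G0 Z9.326
G0 X0.000 Y0.000
G1 X16.300 Y0.000
G1 X16.300 Y10.687
G1 X6.004 Y10.687
G1 X6.004 Y25.191
G1 X0.000 Y25.191
G1 X0.000 Y0.000
; layer 5
G0 Z11.658
G0 X0.000 Y0.000
G1 X16.300 Y0.000
G1 X16.300 Y10.687
G1 X6.004 Y10.687
G1 X6.004 Y25.191
G1 X0.000 Y25.191
G1 X0.000 Y0.000
; layer 6
G0 Z13.990
G0 X0.000 Y0.000
G1 X16.300 Y0.000
G1 X16.300 Y10.687
G1 X6.004 Y10.687
G1 X6.004 Y25.191
G1 X0.000 Y25.191
G1 X0.000 Y0.000
; layer 7
G0 Z16.321
G0 X0.000 Y0.000
G1 X16.300 Y0.000
G1 X16.300 Y10.687
G1 X6.004 Y10.687
G1 X6.004 Y25.191
G1 X0.000 Y25.191
G1 X0.000 Y0.000
; layer 8
G0 Z18.653
G0 X0.000 Y0.000
G1 X16.300 Y0.000
G1 X16.300 Y10.687
G1 X6.004 Y10.687
G1 X6.004 Y25.191
G1 X0.000 Y25.191
G1 X0.000 Y0.000
M2 ; end

The solid is an L-shaped prism: outer 16.3 × 25.2 mm, arm thicknesses ≈ 10.7 mm (horizontal) and 6 mm (vertical), extruded 18.7 mm in z. Slicing at Δz = 2.332 mm — 8 equal slices spanning the solid's height, so layer i sits at z = i·h/8 — gives 8 non-empty perimeters. Each is a 6-segment closed polygon; G0 lifts to the layer z and rapids to the start vertex, then G1 traces the edges.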